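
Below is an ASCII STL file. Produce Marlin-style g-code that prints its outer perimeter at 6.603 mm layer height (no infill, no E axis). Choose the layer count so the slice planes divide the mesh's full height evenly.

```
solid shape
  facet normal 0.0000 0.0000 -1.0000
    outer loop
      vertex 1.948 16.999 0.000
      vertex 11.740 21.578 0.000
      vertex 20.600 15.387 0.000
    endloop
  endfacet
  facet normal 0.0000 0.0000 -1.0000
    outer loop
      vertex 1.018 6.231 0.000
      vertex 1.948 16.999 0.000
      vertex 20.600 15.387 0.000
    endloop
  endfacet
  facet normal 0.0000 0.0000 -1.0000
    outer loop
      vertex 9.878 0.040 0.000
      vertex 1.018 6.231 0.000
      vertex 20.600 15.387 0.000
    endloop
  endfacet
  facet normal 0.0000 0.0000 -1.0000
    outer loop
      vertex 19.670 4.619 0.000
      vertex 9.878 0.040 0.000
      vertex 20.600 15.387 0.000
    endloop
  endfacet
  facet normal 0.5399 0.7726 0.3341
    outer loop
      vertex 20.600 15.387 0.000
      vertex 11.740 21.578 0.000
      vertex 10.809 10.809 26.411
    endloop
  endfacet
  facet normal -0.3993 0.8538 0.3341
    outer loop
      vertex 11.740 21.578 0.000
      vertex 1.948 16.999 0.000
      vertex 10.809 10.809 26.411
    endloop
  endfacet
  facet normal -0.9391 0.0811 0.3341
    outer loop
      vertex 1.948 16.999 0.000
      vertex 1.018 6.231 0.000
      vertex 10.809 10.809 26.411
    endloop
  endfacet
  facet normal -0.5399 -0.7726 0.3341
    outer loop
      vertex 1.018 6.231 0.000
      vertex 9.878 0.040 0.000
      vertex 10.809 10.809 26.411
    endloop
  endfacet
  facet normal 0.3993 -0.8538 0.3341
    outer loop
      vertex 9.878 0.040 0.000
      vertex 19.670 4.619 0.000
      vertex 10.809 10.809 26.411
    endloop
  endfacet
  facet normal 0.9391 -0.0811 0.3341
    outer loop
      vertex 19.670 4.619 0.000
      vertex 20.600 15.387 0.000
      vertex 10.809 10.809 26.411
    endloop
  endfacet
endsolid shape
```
; perimeter-only toolpath
G21 ; units = mm
G90 ; absolute positioning
G28 ; home
; layer 1
G0 Z6.603
G0 X18.152 Y14.242
G1 X11.507 Y18.886
G1 X4.163 Y15.451
G1 X3.466 Y7.375
G1 X10.111 Y2.732
G1 X17.455 Y6.166
G1 X18.152 Y14.242
; layer 2
G0 Z13.206
G0 X15.704 Y13.098
G1 X11.274 Y16.194
G1 X6.378 Y13.904
G1 X5.913 Y8.520
G1 X10.343 Y5.424
G1 X15.239 Y7.714
G1 X15.704 Y13.098
; layer 3
G0 Z19.808
G0 X13.257 Y11.954
G1 X11.042 Y13.501
G1 X8.594 Y12.357
G1 X8.361 Y9.665
G1 X10.576 Y8.117
G1 X13.024 Y9.261
G1 X13.257 Y11.954
M2 ; end

The solid is a regular 6-sided pyramid, base circumscribed radius ≈ 10.8 mm, apex at z ≈ 26.4 mm. Slicing at Δz = 6.603 mm — 4 equal slices spanning the solid's height, so layer i sits at z = i·h/4 — gives 3 non-empty perimeters. Each is a 6-segment closed polygon; G0 lifts to the layer z and rapids to the start vertex, then G1 traces the edges. The cross-section shrinks linearly with z (the slice at the apex is degenerate and omitted).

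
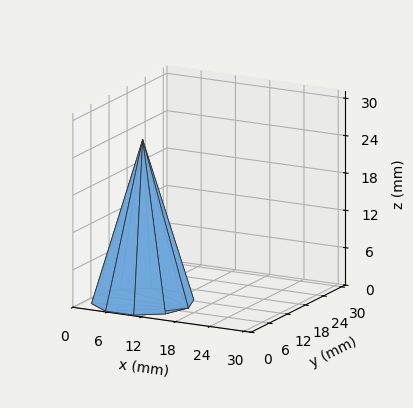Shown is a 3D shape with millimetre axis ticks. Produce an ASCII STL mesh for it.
Reading the render: the shape is a regular 10-sided pyramid, base circumscribed radius ≈ 8 mm, apex at z ≈ 26 mm (dimensions read to the nearest mm from the axis ticks). For the STL, each face is triangulated and given an outward normal.

solid part
  facet normal 0.0000 0.0000 -1.0000
    outer loop
      vertex 10.47 15.61 0.00
      vertex 14.47 12.70 0.00
      vertex 16.00 8.00 0.00
    endloop
  endfacet
  facet normal 0.0000 0.0000 -1.0000
    outer loop
      vertex 5.53 15.61 0.00
      vertex 10.47 15.61 0.00
      vertex 16.00 8.00 0.00
    endloop
  endfacet
  facet normal 0.0000 0.0000 -1.0000
    outer loop
      vertex 1.53 12.70 0.00
      vertex 5.53 15.61 0.00
      vertex 16.00 8.00 0.00
    endloop
  endfacet
  facet normal 0.0000 0.0000 -1.0000
    outer loop
      vertex 0.00 8.00 0.00
      vertex 1.53 12.70 0.00
      vertex 16.00 8.00 0.00
    endloop
  endfacet
  facet normal 0.0000 0.0000 -1.0000
    outer loop
      vertex 1.53 3.30 0.00
      vertex 0.00 8.00 0.00
      vertex 16.00 8.00 0.00
    endloop
  endfacet
  facet normal 0.0000 0.0000 -1.0000
    outer loop
      vertex 5.53 0.39 0.00
      vertex 1.53 3.30 0.00
      vertex 16.00 8.00 0.00
    endloop
  endfacet
  facet normal 0.0000 0.0000 -1.0000
    outer loop
      vertex 10.47 0.39 0.00
      vertex 5.53 0.39 0.00
      vertex 16.00 8.00 0.00
    endloop
  endfacet
  facet normal 0.0000 0.0000 -1.0000
    outer loop
      vertex 14.47 3.30 0.00
      vertex 10.47 0.39 0.00
      vertex 16.00 8.00 0.00
    endloop
  endfacet
  facet normal 0.9126 0.2971 0.2808
    outer loop
      vertex 16.00 8.00 0.00
      vertex 14.47 12.70 0.00
      vertex 8.00 8.00 26.00
    endloop
  endfacet
  facet normal 0.5646 0.7761 0.2808
    outer loop
      vertex 14.47 12.70 0.00
      vertex 10.47 15.61 0.00
      vertex 8.00 8.00 26.00
    endloop
  endfacet
  facet normal 0.0000 0.9597 0.2809
    outer loop
      vertex 10.47 15.61 0.00
      vertex 5.53 15.61 0.00
      vertex 8.00 8.00 26.00
    endloop
  endfacet
  facet normal -0.5646 0.7761 0.2808
    outer loop
      vertex 5.53 15.61 0.00
      vertex 1.53 12.70 0.00
      vertex 8.00 8.00 26.00
    endloop
  endfacet
  facet normal -0.9126 0.2971 0.2808
    outer loop
      vertex 1.53 12.70 0.00
      vertex 0.00 8.00 0.00
      vertex 8.00 8.00 26.00
    endloop
  endfacet
  facet normal -0.9126 -0.2971 0.2808
    outer loop
      vertex 0.00 8.00 0.00
      vertex 1.53 3.30 0.00
      vertex 8.00 8.00 26.00
    endloop
  endfacet
  facet normal -0.5646 -0.7761 0.2808
    outer loop
      vertex 1.53 3.30 0.00
      vertex 5.53 0.39 0.00
      vertex 8.00 8.00 26.00
    endloop
  endfacet
  facet normal 0.0000 -0.9597 0.2809
    outer loop
      vertex 5.53 0.39 0.00
      vertex 10.47 0.39 0.00
      vertex 8.00 8.00 26.00
    endloop
  endfacet
  facet normal 0.5646 -0.7761 0.2808
    outer loop
      vertex 10.47 0.39 0.00
      vertex 14.47 3.30 0.00
      vertex 8.00 8.00 26.00
    endloop
  endfacet
  facet normal 0.9126 -0.2971 0.2808
    outer loop
      vertex 14.47 3.30 0.00
      vertex 16.00 8.00 0.00
      vertex 8.00 8.00 26.00
    endloop
  endfacet
endsolid part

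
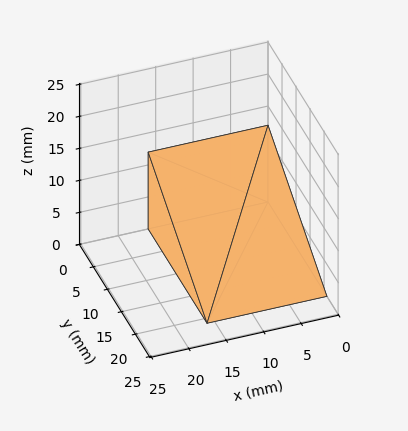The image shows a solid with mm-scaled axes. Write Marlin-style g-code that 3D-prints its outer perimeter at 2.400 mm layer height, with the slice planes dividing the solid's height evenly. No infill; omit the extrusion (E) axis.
Reading the render: the shape is a wedge (ramp): 16 × 21 mm base, rising to 12 mm along the y=0 edge and sloping linearly to z=0 at y=21 (dimensions read to the nearest mm from the axis ticks). For the g-code, the solid's height is divided into equal slices at the stated Δz and each level perimeter traced with G1 moves after a G0 lift.

; perimeter-only toolpath
G21 ; units = mm
G90 ; absolute positioning
G28 ; home
; layer 1
G0 Z2.400
G0 X0.000 Y0.000
G1 X16.000 Y0.000
G1 X16.000 Y16.800
G1 X0.000 Y16.800
G1 X0.000 Y0.000
; layer 2
G0 Z4.800
G0 X0.000 Y0.000
G1 X16.000 Y0.000
G1 X16.000 Y12.600
G1 X0.000 Y12.600
G1 X0.000 Y0.000
; layer 3
G0 Z7.200
G0 X0.000 Y0.000
G1 X16.000 Y0.000
G1 X16.000 Y8.400
G1 X0.000 Y8.400
G1 X0.000 Y0.000
; layer 4
G0 Z9.600
G0 X0.000 Y0.000
G1 X16.000 Y0.000
G1 X16.000 Y4.200
G1 X0.000 Y4.200
G1 X0.000 Y0.000
M2 ; end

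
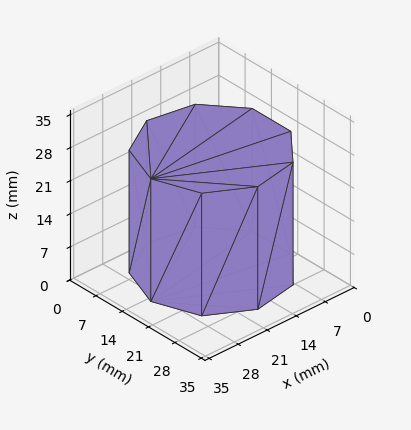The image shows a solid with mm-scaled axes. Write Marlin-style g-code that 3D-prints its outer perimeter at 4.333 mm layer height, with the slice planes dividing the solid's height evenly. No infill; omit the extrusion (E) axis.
Reading the render: the shape is a regular 9-sided prism (a cylinder approximated with 9 flat sides), circumscribed radius ≈ 15 mm, height ≈ 26 mm (dimensions read to the nearest mm from the axis ticks). For the g-code, the solid's height is divided into equal slices at the stated Δz and each level perimeter traced with G1 moves after a G0 lift.

; perimeter-only toolpath
G21 ; units = mm
G90 ; absolute positioning
G28 ; home
; layer 1
G0 Z4.333
G0 X30.000 Y15.000
G1 X26.491 Y24.642
G1 X17.605 Y29.772
G1 X7.500 Y27.990
G1 X0.905 Y20.130
G1 X0.905 Y9.870
G1 X7.500 Y2.010
G1 X17.605 Y0.228
G1 X26.491 Y5.358
G1 X30.000 Y15.000
; layer 2
G0 Z8.667
G0 X30.000 Y15.000
G1 X26.491 Y24.642
G1 X17.605 Y29.772
G1 X7.500 Y27.990
G1 X0.905 Y20.130
G1 X0.905 Y9.870
G1 X7.500 Y2.010
G1 X17.605 Y0.228
G1 X26.491 Y5.358
G1 X30.000 Y15.000
; layer 3
G0 Z13.000
G0 X30.000 Y15.000
G1 X26.491 Y24.642
G1 X17.605 Y29.772
G1 X7.500 Y27.990
G1 X0.905 Y20.130
G1 X0.905 Y9.870
G1 X7.500 Y2.010
G1 X17.605 Y0.228
G1 X26.491 Y5.358
G1 X30.000 Y15.000
; layer 4
G0 Z17.333
G0 X30.000 Y15.000
G1 X26.491 Y24.642
G1 X17.605 Y29.772
G1 X7.500 Y27.990
G1 X0.905 Y20.130
G1 X0.905 Y9.870
G1 X7.500 Y2.010
G1 X17.605 Y0.228
G1 X26.491 Y5.358
G1 X30.000 Y15.000
; layer 5
G0 Z21.667
G0 X30.000 Y15.000
G1 X26.491 Y24.642
G1 X17.605 Y29.772
G1 X7.500 Y27.990
G1 X0.905 Y20.130
G1 X0.905 Y9.870
G1 X7.500 Y2.010
G1 X17.605 Y0.228
G1 X26.491 Y5.358
G1 X30.000 Y15.000
; layer 6
G0 Z26.000
G0 X30.000 Y15.000
G1 X26.491 Y24.642
G1 X17.605 Y29.772
G1 X7.500 Y27.990
G1 X0.905 Y20.130
G1 X0.905 Y9.870
G1 X7.500 Y2.010
G1 X17.605 Y0.228
G1 X26.491 Y5.358
G1 X30.000 Y15.000
M2 ; end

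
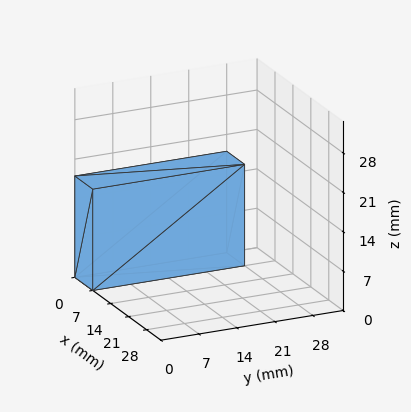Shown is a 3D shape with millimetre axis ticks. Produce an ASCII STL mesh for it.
Reading the render: the shape is a rectangular box, roughly 7 × 28 mm footprint and 18 mm tall (dimensions read to the nearest mm from the axis ticks). For the STL, each face is triangulated and given an outward normal.

solid part
  facet normal 0.0000 0.0000 -1.0000
    outer loop
      vertex 7.000 28.000 0.000
      vertex 7.000 0.000 0.000
      vertex 0.000 0.000 0.000
    endloop
  endfacet
  facet normal 0.0000 0.0000 -1.0000
    outer loop
      vertex 0.000 28.000 0.000
      vertex 7.000 28.000 0.000
      vertex 0.000 0.000 0.000
    endloop
  endfacet
  facet normal 0.0000 0.0000 1.0000
    outer loop
      vertex 0.000 0.000 18.000
      vertex 7.000 0.000 18.000
      vertex 7.000 28.000 18.000
    endloop
  endfacet
  facet normal 0.0000 0.0000 1.0000
    outer loop
      vertex 0.000 0.000 18.000
      vertex 7.000 28.000 18.000
      vertex 0.000 28.000 18.000
    endloop
  endfacet
  facet normal 0.0000 -1.0000 0.0000
    outer loop
      vertex 0.000 0.000 0.000
      vertex 7.000 0.000 0.000
      vertex 7.000 0.000 18.000
    endloop
  endfacet
  facet normal 0.0000 -1.0000 0.0000
    outer loop
      vertex 0.000 0.000 0.000
      vertex 7.000 0.000 18.000
      vertex 0.000 0.000 18.000
    endloop
  endfacet
  facet normal 0.0000 1.0000 0.0000
    outer loop
      vertex 7.000 28.000 18.000
      vertex 7.000 28.000 0.000
      vertex 0.000 28.000 0.000
    endloop
  endfacet
  facet normal 0.0000 1.0000 0.0000
    outer loop
      vertex 0.000 28.000 18.000
      vertex 7.000 28.000 18.000
      vertex 0.000 28.000 0.000
    endloop
  endfacet
  facet normal -1.0000 0.0000 0.0000
    outer loop
      vertex 0.000 28.000 18.000
      vertex 0.000 28.000 0.000
      vertex 0.000 0.000 0.000
    endloop
  endfacet
  facet normal -1.0000 0.0000 0.0000
    outer loop
      vertex 0.000 0.000 18.000
      vertex 0.000 28.000 18.000
      vertex 0.000 0.000 0.000
    endloop
  endfacet
  facet normal 1.0000 0.0000 0.0000
    outer loop
      vertex 7.000 0.000 0.000
      vertex 7.000 28.000 0.000
      vertex 7.000 28.000 18.000
    endloop
  endfacet
  facet normal 1.0000 0.0000 0.0000
    outer loop
      vertex 7.000 0.000 0.000
      vertex 7.000 28.000 18.000
      vertex 7.000 0.000 18.000
    endloop
  endfacet
endsolid part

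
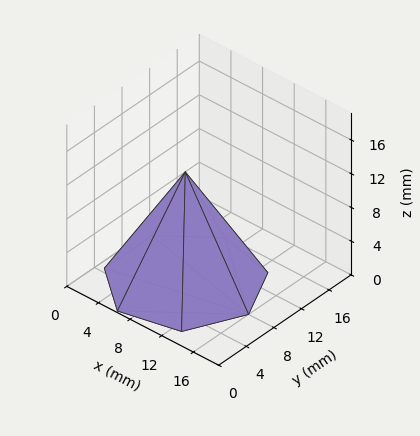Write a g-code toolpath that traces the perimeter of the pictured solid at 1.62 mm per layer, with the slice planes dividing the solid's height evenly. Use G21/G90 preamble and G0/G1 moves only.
Reading the render: the shape is a regular 7-sided pyramid, base circumscribed radius ≈ 8 mm, apex at z ≈ 13 mm (dimensions read to the nearest mm from the axis ticks). For the g-code, the solid's height is divided into equal slices at the stated Δz and each level perimeter traced with G1 moves after a G0 lift.

; perimeter-only toolpath
G21 ; units = mm
G90 ; absolute positioning
G28 ; home
; layer 1
G0 Z1.62
G0 X15.00 Y8.00
G1 X12.37 Y13.47
G1 X6.44 Y14.83
G1 X1.69 Y11.04
G1 X1.69 Y4.96
G1 X6.44 Y1.18
G1 X12.37 Y2.53
G1 X15.00 Y8.00
; layer 2
G0 Z3.25
G0 X14.00 Y8.00
G1 X11.74 Y12.69
G1 X6.67 Y13.85
G1 X2.59 Y10.60
G1 X2.59 Y5.40
G1 X6.67 Y2.15
G1 X11.74 Y3.31
G1 X14.00 Y8.00
; layer 3
G0 Z4.88
G0 X13.00 Y8.00
G1 X11.12 Y11.91
G1 X6.89 Y12.88
G1 X3.49 Y10.17
G1 X3.49 Y5.83
G1 X6.89 Y3.12
G1 X11.12 Y4.09
G1 X13.00 Y8.00
; layer 4
G0 Z6.50
G0 X12.00 Y8.00
G1 X10.50 Y11.12
G1 X7.11 Y11.90
G1 X4.39 Y9.73
G1 X4.39 Y6.27
G1 X7.11 Y4.10
G1 X10.50 Y4.88
G1 X12.00 Y8.00
; layer 5
G0 Z8.12
G0 X11.00 Y8.00
G1 X9.87 Y10.34
G1 X7.33 Y10.93
G1 X5.30 Y9.30
G1 X5.30 Y6.70
G1 X7.33 Y5.08
G1 X9.87 Y5.66
G1 X11.00 Y8.00
; layer 6
G0 Z9.75
G0 X10.00 Y8.00
G1 X9.25 Y9.56
G1 X7.55 Y9.95
G1 X6.20 Y8.87
G1 X6.20 Y7.13
G1 X7.55 Y6.05
G1 X9.25 Y6.44
G1 X10.00 Y8.00
; layer 7
G0 Z11.38
G0 X9.00 Y8.00
G1 X8.62 Y8.78
G1 X7.78 Y8.97
G1 X7.10 Y8.43
G1 X7.10 Y7.57
G1 X7.78 Y7.03
G1 X8.62 Y7.22
G1 X9.00 Y8.00
M2 ; end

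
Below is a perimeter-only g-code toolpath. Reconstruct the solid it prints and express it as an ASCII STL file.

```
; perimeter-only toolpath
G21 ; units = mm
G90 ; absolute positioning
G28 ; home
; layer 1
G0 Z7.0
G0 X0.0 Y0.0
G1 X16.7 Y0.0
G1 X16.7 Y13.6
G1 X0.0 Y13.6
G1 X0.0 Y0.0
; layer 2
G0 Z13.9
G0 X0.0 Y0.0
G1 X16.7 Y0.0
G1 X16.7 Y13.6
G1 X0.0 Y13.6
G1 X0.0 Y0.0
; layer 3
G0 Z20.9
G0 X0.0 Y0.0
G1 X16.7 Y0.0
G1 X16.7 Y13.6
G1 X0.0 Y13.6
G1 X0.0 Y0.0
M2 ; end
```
solid part
  facet normal 0.0000 0.0000 -1.0000
    outer loop
      vertex 16.7 13.6 0.0
      vertex 16.7 0.0 0.0
      vertex 0.0 0.0 0.0
    endloop
  endfacet
  facet normal 0.0000 0.0000 -1.0000
    outer loop
      vertex 0.0 13.6 0.0
      vertex 16.7 13.6 0.0
      vertex 0.0 0.0 0.0
    endloop
  endfacet
  facet normal 0.0000 0.0000 1.0000
    outer loop
      vertex 0.0 0.0 20.9
      vertex 16.7 0.0 20.9
      vertex 16.7 13.6 20.9
    endloop
  endfacet
  facet normal 0.0000 0.0000 1.0000
    outer loop
      vertex 0.0 0.0 20.9
      vertex 16.7 13.6 20.9
      vertex 0.0 13.6 20.9
    endloop
  endfacet
  facet normal 0.0000 -1.0000 0.0000
    outer loop
      vertex 0.0 0.0 0.0
      vertex 16.7 0.0 0.0
      vertex 16.7 0.0 20.9
    endloop
  endfacet
  facet normal 0.0000 -1.0000 0.0000
    outer loop
      vertex 0.0 0.0 0.0
      vertex 16.7 0.0 20.9
      vertex 0.0 0.0 20.9
    endloop
  endfacet
  facet normal 0.0000 1.0000 0.0000
    outer loop
      vertex 16.7 13.6 20.9
      vertex 16.7 13.6 0.0
      vertex 0.0 13.6 0.0
    endloop
  endfacet
  facet normal 0.0000 1.0000 0.0000
    outer loop
      vertex 0.0 13.6 20.9
      vertex 16.7 13.6 20.9
      vertex 0.0 13.6 0.0
    endloop
  endfacet
  facet normal -1.0000 0.0000 0.0000
    outer loop
      vertex 0.0 13.6 20.9
      vertex 0.0 13.6 0.0
      vertex 0.0 0.0 0.0
    endloop
  endfacet
  facet normal -1.0000 0.0000 0.0000
    outer loop
      vertex 0.0 0.0 20.9
      vertex 0.0 13.6 20.9
      vertex 0.0 0.0 0.0
    endloop
  endfacet
  facet normal 1.0000 0.0000 0.0000
    outer loop
      vertex 16.7 0.0 0.0
      vertex 16.7 13.6 0.0
      vertex 16.7 13.6 20.9
    endloop
  endfacet
  facet normal 1.0000 0.0000 0.0000
    outer loop
      vertex 16.7 0.0 0.0
      vertex 16.7 13.6 20.9
      vertex 16.7 0.0 20.9
    endloop
  endfacet
endsolid part

The G0 Z moves step by Δz≈7.0 mm. Every layer's G1 loop is the same polygon, so the solid is a straight extrusion of it from z=0 to z≈20.9. Closing with flat bottom and top caps and triangulating gives 12 facets — a rectangular box, roughly 16.7 × 13.6 mm footprint and 20.9 mm tall.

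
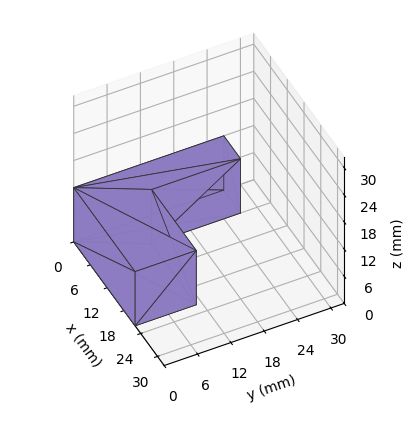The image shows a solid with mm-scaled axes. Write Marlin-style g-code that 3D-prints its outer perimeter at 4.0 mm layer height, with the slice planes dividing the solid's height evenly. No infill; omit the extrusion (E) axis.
Reading the render: the shape is an L-shaped prism: outer 22 × 27 mm, arm thicknesses ≈ 11 mm (horizontal) and 6 mm (vertical), extruded 12 mm in z (dimensions read to the nearest mm from the axis ticks). For the g-code, the solid's height is divided into equal slices at the stated Δz and each level perimeter traced with G1 moves after a G0 lift.

; perimeter-only toolpath
G21 ; units = mm
G90 ; absolute positioning
G28 ; home
; layer 1
G0 Z4.0
G0 X0.0 Y0.0
G1 X22.0 Y0.0
G1 X22.0 Y11.0
G1 X6.0 Y11.0
G1 X6.0 Y27.0
G1 X0.0 Y27.0
G1 X0.0 Y0.0
; layer 2
G0 Z8.0
G0 X0.0 Y0.0
G1 X22.0 Y0.0
G1 X22.0 Y11.0
G1 X6.0 Y11.0
G1 X6.0 Y27.0
G1 X0.0 Y27.0
G1 X0.0 Y0.0
; layer 3
G0 Z12.0
G0 X0.0 Y0.0
G1 X22.0 Y0.0
G1 X22.0 Y11.0
G1 X6.0 Y11.0
G1 X6.0 Y27.0
G1 X0.0 Y27.0
G1 X0.0 Y0.0
M2 ; end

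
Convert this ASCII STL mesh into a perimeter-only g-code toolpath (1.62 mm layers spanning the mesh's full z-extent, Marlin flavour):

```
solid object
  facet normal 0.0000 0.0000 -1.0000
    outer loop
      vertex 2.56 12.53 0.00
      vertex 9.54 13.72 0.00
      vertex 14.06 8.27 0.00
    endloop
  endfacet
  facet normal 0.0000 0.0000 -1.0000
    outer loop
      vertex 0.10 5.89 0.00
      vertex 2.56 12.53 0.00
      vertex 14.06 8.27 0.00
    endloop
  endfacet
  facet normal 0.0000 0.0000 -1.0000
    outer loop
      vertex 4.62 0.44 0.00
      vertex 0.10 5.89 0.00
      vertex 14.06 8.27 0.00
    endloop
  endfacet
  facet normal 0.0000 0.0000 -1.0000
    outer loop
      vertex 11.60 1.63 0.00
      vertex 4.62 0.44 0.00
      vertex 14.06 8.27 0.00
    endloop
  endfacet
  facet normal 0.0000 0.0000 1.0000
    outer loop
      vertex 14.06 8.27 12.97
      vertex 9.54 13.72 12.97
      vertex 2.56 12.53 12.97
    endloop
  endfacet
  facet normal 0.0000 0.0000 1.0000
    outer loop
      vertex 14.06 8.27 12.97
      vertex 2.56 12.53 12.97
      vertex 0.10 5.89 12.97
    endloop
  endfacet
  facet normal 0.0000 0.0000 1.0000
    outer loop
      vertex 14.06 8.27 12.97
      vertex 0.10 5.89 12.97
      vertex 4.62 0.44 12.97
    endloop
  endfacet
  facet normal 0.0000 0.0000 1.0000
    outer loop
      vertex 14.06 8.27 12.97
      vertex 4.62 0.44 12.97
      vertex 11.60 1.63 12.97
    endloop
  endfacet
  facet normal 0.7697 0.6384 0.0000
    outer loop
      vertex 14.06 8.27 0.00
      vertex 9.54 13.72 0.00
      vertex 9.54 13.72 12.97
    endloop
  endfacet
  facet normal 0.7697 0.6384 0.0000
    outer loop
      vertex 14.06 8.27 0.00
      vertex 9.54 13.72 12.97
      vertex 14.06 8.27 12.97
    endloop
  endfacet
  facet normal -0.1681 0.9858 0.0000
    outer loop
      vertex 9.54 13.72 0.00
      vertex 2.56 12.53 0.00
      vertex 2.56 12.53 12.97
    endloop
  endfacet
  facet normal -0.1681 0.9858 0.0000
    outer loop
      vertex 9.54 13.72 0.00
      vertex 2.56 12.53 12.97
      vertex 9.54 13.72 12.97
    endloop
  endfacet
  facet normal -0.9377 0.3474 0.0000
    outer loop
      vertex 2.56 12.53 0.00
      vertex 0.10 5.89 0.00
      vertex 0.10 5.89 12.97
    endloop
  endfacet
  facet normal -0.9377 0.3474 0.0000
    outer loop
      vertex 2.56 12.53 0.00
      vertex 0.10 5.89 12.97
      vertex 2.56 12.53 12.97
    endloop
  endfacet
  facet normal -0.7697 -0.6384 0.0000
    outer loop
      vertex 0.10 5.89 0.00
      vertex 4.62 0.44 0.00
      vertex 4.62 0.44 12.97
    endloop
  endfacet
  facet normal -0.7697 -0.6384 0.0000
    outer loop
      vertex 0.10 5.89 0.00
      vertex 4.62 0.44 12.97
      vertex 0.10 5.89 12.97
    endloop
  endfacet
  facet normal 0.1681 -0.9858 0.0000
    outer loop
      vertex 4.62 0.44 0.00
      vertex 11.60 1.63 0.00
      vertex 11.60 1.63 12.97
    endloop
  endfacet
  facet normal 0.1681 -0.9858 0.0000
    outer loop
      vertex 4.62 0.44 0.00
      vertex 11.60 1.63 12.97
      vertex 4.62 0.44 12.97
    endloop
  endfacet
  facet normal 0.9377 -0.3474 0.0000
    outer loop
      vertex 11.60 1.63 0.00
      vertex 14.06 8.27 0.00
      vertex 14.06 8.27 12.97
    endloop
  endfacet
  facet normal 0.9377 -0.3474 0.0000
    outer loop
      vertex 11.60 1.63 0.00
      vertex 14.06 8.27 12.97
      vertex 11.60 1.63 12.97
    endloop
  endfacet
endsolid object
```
; perimeter-only toolpath
G21 ; units = mm
G90 ; absolute positioning
G28 ; home
; layer 1
G0 Z1.62
G0 X14.06 Y8.27
G1 X9.54 Y13.72
G1 X2.56 Y12.53
G1 X0.10 Y5.89
G1 X4.62 Y0.44
G1 X11.60 Y1.63
G1 X14.06 Y8.27
; layer 2
G0 Z3.24
G0 X14.06 Y8.27
G1 X9.54 Y13.72
G1 X2.56 Y12.53
G1 X0.10 Y5.89
G1 X4.62 Y0.44
G1 X11.60 Y1.63
G1 X14.06 Y8.27
; layer 3
G0 Z4.86
G0 X14.06 Y8.27
G1 X9.54 Y13.72
G1 X2.56 Y12.53
G1 X0.10 Y5.89
G1 X4.62 Y0.44
G1 X11.60 Y1.63
G1 X14.06 Y8.27
; layer 4
G0 Z6.49
G0 X14.06 Y8.27
G1 X9.54 Y13.72
G1 X2.56 Y12.53
G1 X0.10 Y5.89
G1 X4.62 Y0.44
G1 X11.60 Y1.63
G1 X14.06 Y8.27
; layer 5
G0 Z8.11
G0 X14.06 Y8.27
G1 X9.54 Y13.72
G1 X2.56 Y12.53
G1 X0.10 Y5.89
G1 X4.62 Y0.44
G1 X11.60 Y1.63
G1 X14.06 Y8.27
; layer 6
G0 Z9.73
G0 X14.06 Y8.27
G1 X9.54 Y13.72
G1 X2.56 Y12.53
G1 X0.10 Y5.89
G1 X4.62 Y0.44
G1 X11.60 Y1.63
G1 X14.06 Y8.27
; layer 7
G0 Z11.35
G0 X14.06 Y8.27
G1 X9.54 Y13.72
G1 X2.56 Y12.53
G1 X0.10 Y5.89
G1 X4.62 Y0.44
G1 X11.60 Y1.63
G1 X14.06 Y8.27
; layer 8
G0 Z12.97
G0 X14.06 Y8.27
G1 X9.54 Y13.72
G1 X2.56 Y12.53
G1 X0.10 Y5.89
G1 X4.62 Y0.44
G1 X11.60 Y1.63
G1 X14.06 Y8.27
M2 ; end

The solid is a regular 6-sided prism (a cylinder approximated with 6 flat sides), circumscribed radius ≈ 7.08 mm, height ≈ 13 mm. Slicing at Δz = 1.62 mm — 8 equal slices spanning the solid's height, so layer i sits at z = i·h/8 — gives 8 non-empty perimeters. Each is a 6-segment closed polygon; G0 lifts to the layer z and rapids to the start vertex, then G1 traces the edges.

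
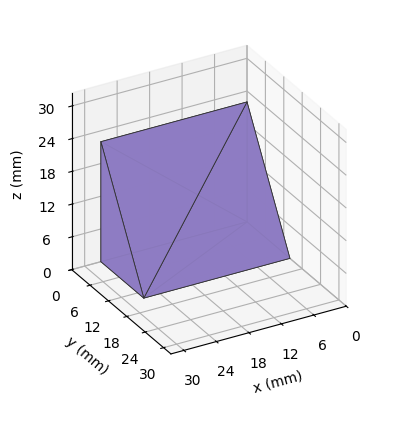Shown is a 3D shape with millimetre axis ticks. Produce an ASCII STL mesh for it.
Reading the render: the shape is a wedge (ramp): 27 × 14 mm base, rising to 22 mm along the y=0 edge and sloping linearly to z=0 at y=14 (dimensions read to the nearest mm from the axis ticks). For the STL, each face is triangulated and given an outward normal.

solid part
  facet normal 0.0000 0.0000 -1.0000
    outer loop
      vertex 27.000 14.000 0.000
      vertex 27.000 0.000 0.000
      vertex 0.000 0.000 0.000
    endloop
  endfacet
  facet normal 0.0000 0.0000 -1.0000
    outer loop
      vertex 0.000 14.000 0.000
      vertex 27.000 14.000 0.000
      vertex 0.000 0.000 0.000
    endloop
  endfacet
  facet normal 0.0000 -1.0000 0.0000
    outer loop
      vertex 0.000 0.000 0.000
      vertex 27.000 0.000 0.000
      vertex 27.000 0.000 22.000
    endloop
  endfacet
  facet normal 0.0000 -1.0000 0.0000
    outer loop
      vertex 0.000 0.000 0.000
      vertex 27.000 0.000 22.000
      vertex 0.000 0.000 22.000
    endloop
  endfacet
  facet normal 0.0000 0.8437 0.5369
    outer loop
      vertex 0.000 0.000 22.000
      vertex 27.000 0.000 22.000
      vertex 27.000 14.000 0.000
    endloop
  endfacet
  facet normal 0.0000 0.8437 0.5369
    outer loop
      vertex 0.000 0.000 22.000
      vertex 27.000 14.000 0.000
      vertex 0.000 14.000 0.000
    endloop
  endfacet
  facet normal -1.0000 0.0000 0.0000
    outer loop
      vertex 0.000 0.000 22.000
      vertex 0.000 14.000 0.000
      vertex 0.000 0.000 0.000
    endloop
  endfacet
  facet normal 1.0000 0.0000 0.0000
    outer loop
      vertex 27.000 0.000 0.000
      vertex 27.000 14.000 0.000
      vertex 27.000 0.000 22.000
    endloop
  endfacet
endsolid part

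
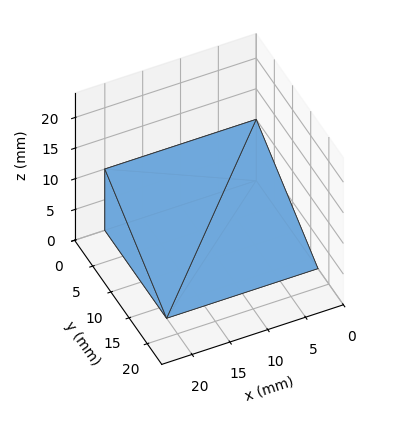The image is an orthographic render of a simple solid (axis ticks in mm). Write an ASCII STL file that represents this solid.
Reading the render: the shape is a wedge (ramp): 20 × 17 mm base, rising to 10 mm along the y=0 edge and sloping linearly to z=0 at y=17 (dimensions read to the nearest mm from the axis ticks). For the STL, each face is triangulated and given an outward normal.

solid part
  facet normal 0.0000 0.0000 -1.0000
    outer loop
      vertex 20.00 17.00 0.00
      vertex 20.00 0.00 0.00
      vertex 0.00 0.00 0.00
    endloop
  endfacet
  facet normal 0.0000 0.0000 -1.0000
    outer loop
      vertex 0.00 17.00 0.00
      vertex 20.00 17.00 0.00
      vertex 0.00 0.00 0.00
    endloop
  endfacet
  facet normal 0.0000 -1.0000 0.0000
    outer loop
      vertex 0.00 0.00 0.00
      vertex 20.00 0.00 0.00
      vertex 20.00 0.00 10.00
    endloop
  endfacet
  facet normal 0.0000 -1.0000 0.0000
    outer loop
      vertex 0.00 0.00 0.00
      vertex 20.00 0.00 10.00
      vertex 0.00 0.00 10.00
    endloop
  endfacet
  facet normal 0.0000 0.5070 0.8619
    outer loop
      vertex 0.00 0.00 10.00
      vertex 20.00 0.00 10.00
      vertex 20.00 17.00 0.00
    endloop
  endfacet
  facet normal 0.0000 0.5070 0.8619
    outer loop
      vertex 0.00 0.00 10.00
      vertex 20.00 17.00 0.00
      vertex 0.00 17.00 0.00
    endloop
  endfacet
  facet normal -1.0000 0.0000 0.0000
    outer loop
      vertex 0.00 0.00 10.00
      vertex 0.00 17.00 0.00
      vertex 0.00 0.00 0.00
    endloop
  endfacet
  facet normal 1.0000 0.0000 0.0000
    outer loop
      vertex 20.00 0.00 0.00
      vertex 20.00 17.00 0.00
      vertex 20.00 0.00 10.00
    endloop
  endfacet
endsolid part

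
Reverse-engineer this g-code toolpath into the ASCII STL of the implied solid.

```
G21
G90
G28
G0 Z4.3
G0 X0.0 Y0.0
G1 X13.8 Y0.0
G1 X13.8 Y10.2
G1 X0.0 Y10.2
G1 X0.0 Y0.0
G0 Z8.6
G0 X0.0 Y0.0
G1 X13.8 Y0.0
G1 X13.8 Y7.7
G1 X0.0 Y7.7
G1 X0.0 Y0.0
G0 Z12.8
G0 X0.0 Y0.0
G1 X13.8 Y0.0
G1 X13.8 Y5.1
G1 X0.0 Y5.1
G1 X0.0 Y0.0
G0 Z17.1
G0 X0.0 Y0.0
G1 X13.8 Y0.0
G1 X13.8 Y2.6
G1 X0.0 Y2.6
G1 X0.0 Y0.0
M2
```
solid part
  facet normal 0.0000 0.0000 -1.0000
    outer loop
      vertex 13.8 12.8 0.0
      vertex 13.8 0.0 0.0
      vertex 0.0 0.0 0.0
    endloop
  endfacet
  facet normal 0.0000 0.0000 -1.0000
    outer loop
      vertex 0.0 12.8 0.0
      vertex 13.8 12.8 0.0
      vertex 0.0 0.0 0.0
    endloop
  endfacet
  facet normal 0.0000 -1.0000 0.0000
    outer loop
      vertex 0.0 0.0 0.0
      vertex 13.8 0.0 0.0
      vertex 13.8 0.0 21.4
    endloop
  endfacet
  facet normal 0.0000 -1.0000 0.0000
    outer loop
      vertex 0.0 0.0 0.0
      vertex 13.8 0.0 21.4
      vertex 0.0 0.0 21.4
    endloop
  endfacet
  facet normal 0.0000 0.8582 0.5133
    outer loop
      vertex 0.0 0.0 21.4
      vertex 13.8 0.0 21.4
      vertex 13.8 12.8 0.0
    endloop
  endfacet
  facet normal 0.0000 0.8582 0.5133
    outer loop
      vertex 0.0 0.0 21.4
      vertex 13.8 12.8 0.0
      vertex 0.0 12.8 0.0
    endloop
  endfacet
  facet normal -1.0000 0.0000 0.0000
    outer loop
      vertex 0.0 0.0 21.4
      vertex 0.0 12.8 0.0
      vertex 0.0 0.0 0.0
    endloop
  endfacet
  facet normal 1.0000 0.0000 0.0000
    outer loop
      vertex 13.8 0.0 0.0
      vertex 13.8 12.8 0.0
      vertex 13.8 0.0 21.4
    endloop
  endfacet
endsolid part

The G0 Z moves step by Δz≈4.3 mm. The G1 loops shrink linearly with z, so the solid tapers from its base footprint up to z≈21.4. Closing with a flat bottom cap and the tapered top and triangulating gives 8 facets — a wedge (ramp): 13.8 × 12.8 mm base, rising to 21.4 mm along the y=0 edge and sloping linearly to z=0 at y=12.8.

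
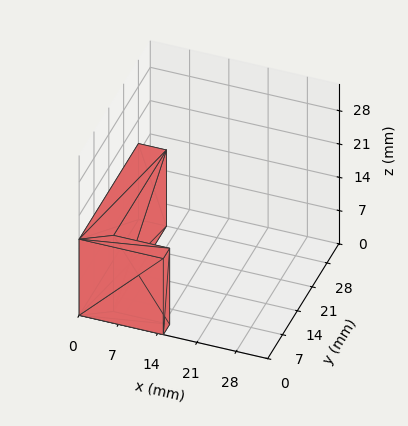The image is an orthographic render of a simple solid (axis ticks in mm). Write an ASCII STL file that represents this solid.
Reading the render: the shape is an L-shaped prism: outer 15 × 28 mm, arm thicknesses ≈ 3 mm (horizontal) and 5 mm (vertical), extruded 16 mm in z (dimensions read to the nearest mm from the axis ticks). For the STL, each face is triangulated and given an outward normal.

solid part
  facet normal 0.0000 0.0000 -1.0000
    outer loop
      vertex 15.00 3.00 0.00
      vertex 15.00 0.00 0.00
      vertex 0.00 0.00 0.00
    endloop
  endfacet
  facet normal 0.0000 0.0000 -1.0000
    outer loop
      vertex 5.00 3.00 0.00
      vertex 15.00 3.00 0.00
      vertex 0.00 0.00 0.00
    endloop
  endfacet
  facet normal 0.0000 0.0000 -1.0000
    outer loop
      vertex 5.00 28.00 0.00
      vertex 5.00 3.00 0.00
      vertex 0.00 0.00 0.00
    endloop
  endfacet
  facet normal 0.0000 0.0000 -1.0000
    outer loop
      vertex 0.00 28.00 0.00
      vertex 5.00 28.00 0.00
      vertex 0.00 0.00 0.00
    endloop
  endfacet
  facet normal 0.0000 0.0000 1.0000
    outer loop
      vertex 0.00 0.00 16.00
      vertex 15.00 0.00 16.00
      vertex 15.00 3.00 16.00
    endloop
  endfacet
  facet normal 0.0000 0.0000 1.0000
    outer loop
      vertex 0.00 0.00 16.00
      vertex 15.00 3.00 16.00
      vertex 5.00 3.00 16.00
    endloop
  endfacet
  facet normal 0.0000 0.0000 1.0000
    outer loop
      vertex 0.00 0.00 16.00
      vertex 5.00 3.00 16.00
      vertex 5.00 28.00 16.00
    endloop
  endfacet
  facet normal 0.0000 0.0000 1.0000
    outer loop
      vertex 0.00 0.00 16.00
      vertex 5.00 28.00 16.00
      vertex 0.00 28.00 16.00
    endloop
  endfacet
  facet normal 0.0000 -1.0000 0.0000
    outer loop
      vertex 0.00 0.00 0.00
      vertex 15.00 0.00 0.00
      vertex 15.00 0.00 16.00
    endloop
  endfacet
  facet normal 0.0000 -1.0000 0.0000
    outer loop
      vertex 0.00 0.00 0.00
      vertex 15.00 0.00 16.00
      vertex 0.00 0.00 16.00
    endloop
  endfacet
  facet normal 1.0000 0.0000 0.0000
    outer loop
      vertex 15.00 0.00 0.00
      vertex 15.00 3.00 0.00
      vertex 15.00 3.00 16.00
    endloop
  endfacet
  facet normal 1.0000 0.0000 0.0000
    outer loop
      vertex 15.00 0.00 0.00
      vertex 15.00 3.00 16.00
      vertex 15.00 0.00 16.00
    endloop
  endfacet
  facet normal 0.0000 1.0000 0.0000
    outer loop
      vertex 15.00 3.00 0.00
      vertex 5.00 3.00 0.00
      vertex 5.00 3.00 16.00
    endloop
  endfacet
  facet normal 0.0000 1.0000 0.0000
    outer loop
      vertex 15.00 3.00 0.00
      vertex 5.00 3.00 16.00
      vertex 15.00 3.00 16.00
    endloop
  endfacet
  facet normal 1.0000 0.0000 0.0000
    outer loop
      vertex 5.00 3.00 0.00
      vertex 5.00 28.00 0.00
      vertex 5.00 28.00 16.00
    endloop
  endfacet
  facet normal 1.0000 0.0000 0.0000
    outer loop
      vertex 5.00 3.00 0.00
      vertex 5.00 28.00 16.00
      vertex 5.00 3.00 16.00
    endloop
  endfacet
  facet normal 0.0000 1.0000 0.0000
    outer loop
      vertex 5.00 28.00 0.00
      vertex 0.00 28.00 0.00
      vertex 0.00 28.00 16.00
    endloop
  endfacet
  facet normal 0.0000 1.0000 0.0000
    outer loop
      vertex 5.00 28.00 0.00
      vertex 0.00 28.00 16.00
      vertex 5.00 28.00 16.00
    endloop
  endfacet
  facet normal -1.0000 0.0000 0.0000
    outer loop
      vertex 0.00 28.00 0.00
      vertex 0.00 0.00 0.00
      vertex 0.00 0.00 16.00
    endloop
  endfacet
  facet normal -1.0000 0.0000 0.0000
    outer loop
      vertex 0.00 28.00 0.00
      vertex 0.00 0.00 16.00
      vertex 0.00 28.00 16.00
    endloop
  endfacet
endsolid part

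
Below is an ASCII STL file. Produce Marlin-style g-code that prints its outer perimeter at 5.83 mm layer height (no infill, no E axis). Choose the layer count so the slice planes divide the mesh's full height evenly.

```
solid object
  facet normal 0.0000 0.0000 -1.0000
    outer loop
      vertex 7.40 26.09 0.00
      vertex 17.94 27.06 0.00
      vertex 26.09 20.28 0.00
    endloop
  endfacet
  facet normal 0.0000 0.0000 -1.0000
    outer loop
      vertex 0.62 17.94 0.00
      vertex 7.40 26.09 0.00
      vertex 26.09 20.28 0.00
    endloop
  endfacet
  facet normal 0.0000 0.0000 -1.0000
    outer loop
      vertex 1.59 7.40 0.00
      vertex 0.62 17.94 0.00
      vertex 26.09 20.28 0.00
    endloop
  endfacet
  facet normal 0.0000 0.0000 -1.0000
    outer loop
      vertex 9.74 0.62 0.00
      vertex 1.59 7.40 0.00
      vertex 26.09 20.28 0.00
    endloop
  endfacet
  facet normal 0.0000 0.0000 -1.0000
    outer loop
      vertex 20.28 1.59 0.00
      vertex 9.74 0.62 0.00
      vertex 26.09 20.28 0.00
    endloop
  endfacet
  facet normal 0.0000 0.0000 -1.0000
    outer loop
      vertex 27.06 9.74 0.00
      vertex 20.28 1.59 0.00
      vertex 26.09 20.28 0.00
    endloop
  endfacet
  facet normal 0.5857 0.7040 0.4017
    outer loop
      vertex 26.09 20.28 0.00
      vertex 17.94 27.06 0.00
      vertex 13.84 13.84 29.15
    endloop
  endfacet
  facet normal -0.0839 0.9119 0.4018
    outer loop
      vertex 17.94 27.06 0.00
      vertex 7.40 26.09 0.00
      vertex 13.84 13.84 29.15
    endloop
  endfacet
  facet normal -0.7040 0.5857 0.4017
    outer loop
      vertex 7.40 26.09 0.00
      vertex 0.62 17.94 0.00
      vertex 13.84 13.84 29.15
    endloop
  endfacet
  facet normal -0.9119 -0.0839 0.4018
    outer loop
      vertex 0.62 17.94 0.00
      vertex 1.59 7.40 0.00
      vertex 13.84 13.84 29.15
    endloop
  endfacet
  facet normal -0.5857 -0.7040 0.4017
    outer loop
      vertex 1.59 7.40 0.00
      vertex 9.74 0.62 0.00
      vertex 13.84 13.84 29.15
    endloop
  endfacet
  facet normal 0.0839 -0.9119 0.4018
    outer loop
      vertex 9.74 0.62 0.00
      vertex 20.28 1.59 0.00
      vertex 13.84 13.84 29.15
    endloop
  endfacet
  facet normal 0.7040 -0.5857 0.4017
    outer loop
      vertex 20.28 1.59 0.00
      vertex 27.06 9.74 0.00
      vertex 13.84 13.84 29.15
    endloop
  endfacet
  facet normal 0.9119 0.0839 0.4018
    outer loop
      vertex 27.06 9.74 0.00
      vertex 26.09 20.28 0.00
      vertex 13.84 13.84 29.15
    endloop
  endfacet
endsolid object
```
; perimeter-only toolpath
G21 ; units = mm
G90 ; absolute positioning
G28 ; home
; layer 1
G0 Z5.83
G0 X23.64 Y18.99
G1 X17.12 Y24.42
G1 X8.69 Y23.64
G1 X3.26 Y17.12
G1 X4.04 Y8.69
G1 X10.56 Y3.26
G1 X18.99 Y4.04
G1 X24.42 Y10.56
G1 X23.64 Y18.99
; layer 2
G0 Z11.66
G0 X21.19 Y17.70
G1 X16.30 Y21.77
G1 X9.98 Y21.19
G1 X5.91 Y16.30
G1 X6.49 Y9.98
G1 X11.38 Y5.91
G1 X17.70 Y6.49
G1 X21.77 Y11.38
G1 X21.19 Y17.70
; layer 3
G0 Z17.49
G0 X18.74 Y16.42
G1 X15.48 Y19.13
G1 X11.26 Y18.74
G1 X8.55 Y15.48
G1 X8.94 Y11.26
G1 X12.20 Y8.55
G1 X16.42 Y8.94
G1 X19.13 Y12.20
G1 X18.74 Y16.42
; layer 4
G0 Z23.32
G0 X16.29 Y15.13
G1 X14.66 Y16.48
G1 X12.55 Y16.29
G1 X11.20 Y14.66
G1 X11.39 Y12.55
G1 X13.02 Y11.20
G1 X15.13 Y11.39
G1 X16.48 Y13.02
G1 X16.29 Y15.13
M2 ; end

The solid is a regular 8-sided pyramid, base circumscribed radius ≈ 13.8 mm, apex at z ≈ 29.1 mm. Slicing at Δz = 5.83 mm — 5 equal slices spanning the solid's height, so layer i sits at z = i·h/5 — gives 4 non-empty perimeters. Each is a 8-segment closed polygon; G0 lifts to the layer z and rapids to the start vertex, then G1 traces the edges. The cross-section shrinks linearly with z (the slice at the apex is degenerate and omitted).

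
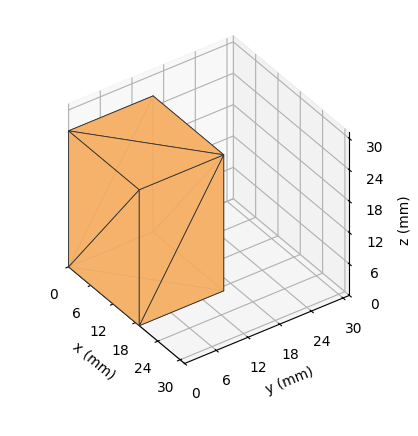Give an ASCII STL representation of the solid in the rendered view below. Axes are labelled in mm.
Reading the render: the shape is a rectangular box, roughly 19 × 16 mm footprint and 26 mm tall (dimensions read to the nearest mm from the axis ticks). For the STL, each face is triangulated and given an outward normal.

solid part
  facet normal 0.0000 0.0000 -1.0000
    outer loop
      vertex 19.00 16.00 0.00
      vertex 19.00 0.00 0.00
      vertex 0.00 0.00 0.00
    endloop
  endfacet
  facet normal 0.0000 0.0000 -1.0000
    outer loop
      vertex 0.00 16.00 0.00
      vertex 19.00 16.00 0.00
      vertex 0.00 0.00 0.00
    endloop
  endfacet
  facet normal 0.0000 0.0000 1.0000
    outer loop
      vertex 0.00 0.00 26.00
      vertex 19.00 0.00 26.00
      vertex 19.00 16.00 26.00
    endloop
  endfacet
  facet normal 0.0000 0.0000 1.0000
    outer loop
      vertex 0.00 0.00 26.00
      vertex 19.00 16.00 26.00
      vertex 0.00 16.00 26.00
    endloop
  endfacet
  facet normal 0.0000 -1.0000 0.0000
    outer loop
      vertex 0.00 0.00 0.00
      vertex 19.00 0.00 0.00
      vertex 19.00 0.00 26.00
    endloop
  endfacet
  facet normal 0.0000 -1.0000 0.0000
    outer loop
      vertex 0.00 0.00 0.00
      vertex 19.00 0.00 26.00
      vertex 0.00 0.00 26.00
    endloop
  endfacet
  facet normal 0.0000 1.0000 0.0000
    outer loop
      vertex 19.00 16.00 26.00
      vertex 19.00 16.00 0.00
      vertex 0.00 16.00 0.00
    endloop
  endfacet
  facet normal 0.0000 1.0000 0.0000
    outer loop
      vertex 0.00 16.00 26.00
      vertex 19.00 16.00 26.00
      vertex 0.00 16.00 0.00
    endloop
  endfacet
  facet normal -1.0000 0.0000 0.0000
    outer loop
      vertex 0.00 16.00 26.00
      vertex 0.00 16.00 0.00
      vertex 0.00 0.00 0.00
    endloop
  endfacet
  facet normal -1.0000 0.0000 0.0000
    outer loop
      vertex 0.00 0.00 26.00
      vertex 0.00 16.00 26.00
      vertex 0.00 0.00 0.00
    endloop
  endfacet
  facet normal 1.0000 0.0000 0.0000
    outer loop
      vertex 19.00 0.00 0.00
      vertex 19.00 16.00 0.00
      vertex 19.00 16.00 26.00
    endloop
  endfacet
  facet normal 1.0000 0.0000 0.0000
    outer loop
      vertex 19.00 0.00 0.00
      vertex 19.00 16.00 26.00
      vertex 19.00 0.00 26.00
    endloop
  endfacet
endsolid part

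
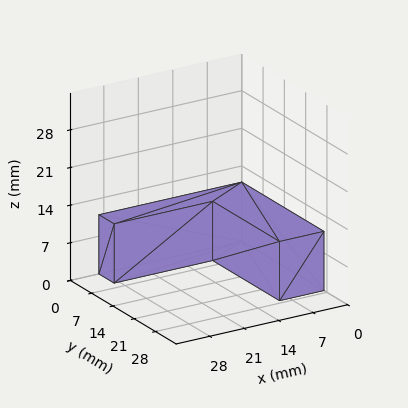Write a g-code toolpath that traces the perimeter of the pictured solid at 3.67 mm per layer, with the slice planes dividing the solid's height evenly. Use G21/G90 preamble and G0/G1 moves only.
Reading the render: the shape is an L-shaped prism: outer 29 × 27 mm, arm thicknesses ≈ 5 mm (horizontal) and 9 mm (vertical), extruded 11 mm in z (dimensions read to the nearest mm from the axis ticks). For the g-code, the solid's height is divided into equal slices at the stated Δz and each level perimeter traced with G1 moves after a G0 lift.

; perimeter-only toolpath
G21 ; units = mm
G90 ; absolute positioning
G28 ; home
; layer 1
G0 Z3.67
G0 X0.00 Y0.00
G1 X29.00 Y0.00
G1 X29.00 Y5.00
G1 X9.00 Y5.00
G1 X9.00 Y27.00
G1 X0.00 Y27.00
G1 X0.00 Y0.00
; layer 2
G0 Z7.33
G0 X0.00 Y0.00
G1 X29.00 Y0.00
G1 X29.00 Y5.00
G1 X9.00 Y5.00
G1 X9.00 Y27.00
G1 X0.00 Y27.00
G1 X0.00 Y0.00
; layer 3
G0 Z11.00
G0 X0.00 Y0.00
G1 X29.00 Y0.00
G1 X29.00 Y5.00
G1 X9.00 Y5.00
G1 X9.00 Y27.00
G1 X0.00 Y27.00
G1 X0.00 Y0.00
M2 ; end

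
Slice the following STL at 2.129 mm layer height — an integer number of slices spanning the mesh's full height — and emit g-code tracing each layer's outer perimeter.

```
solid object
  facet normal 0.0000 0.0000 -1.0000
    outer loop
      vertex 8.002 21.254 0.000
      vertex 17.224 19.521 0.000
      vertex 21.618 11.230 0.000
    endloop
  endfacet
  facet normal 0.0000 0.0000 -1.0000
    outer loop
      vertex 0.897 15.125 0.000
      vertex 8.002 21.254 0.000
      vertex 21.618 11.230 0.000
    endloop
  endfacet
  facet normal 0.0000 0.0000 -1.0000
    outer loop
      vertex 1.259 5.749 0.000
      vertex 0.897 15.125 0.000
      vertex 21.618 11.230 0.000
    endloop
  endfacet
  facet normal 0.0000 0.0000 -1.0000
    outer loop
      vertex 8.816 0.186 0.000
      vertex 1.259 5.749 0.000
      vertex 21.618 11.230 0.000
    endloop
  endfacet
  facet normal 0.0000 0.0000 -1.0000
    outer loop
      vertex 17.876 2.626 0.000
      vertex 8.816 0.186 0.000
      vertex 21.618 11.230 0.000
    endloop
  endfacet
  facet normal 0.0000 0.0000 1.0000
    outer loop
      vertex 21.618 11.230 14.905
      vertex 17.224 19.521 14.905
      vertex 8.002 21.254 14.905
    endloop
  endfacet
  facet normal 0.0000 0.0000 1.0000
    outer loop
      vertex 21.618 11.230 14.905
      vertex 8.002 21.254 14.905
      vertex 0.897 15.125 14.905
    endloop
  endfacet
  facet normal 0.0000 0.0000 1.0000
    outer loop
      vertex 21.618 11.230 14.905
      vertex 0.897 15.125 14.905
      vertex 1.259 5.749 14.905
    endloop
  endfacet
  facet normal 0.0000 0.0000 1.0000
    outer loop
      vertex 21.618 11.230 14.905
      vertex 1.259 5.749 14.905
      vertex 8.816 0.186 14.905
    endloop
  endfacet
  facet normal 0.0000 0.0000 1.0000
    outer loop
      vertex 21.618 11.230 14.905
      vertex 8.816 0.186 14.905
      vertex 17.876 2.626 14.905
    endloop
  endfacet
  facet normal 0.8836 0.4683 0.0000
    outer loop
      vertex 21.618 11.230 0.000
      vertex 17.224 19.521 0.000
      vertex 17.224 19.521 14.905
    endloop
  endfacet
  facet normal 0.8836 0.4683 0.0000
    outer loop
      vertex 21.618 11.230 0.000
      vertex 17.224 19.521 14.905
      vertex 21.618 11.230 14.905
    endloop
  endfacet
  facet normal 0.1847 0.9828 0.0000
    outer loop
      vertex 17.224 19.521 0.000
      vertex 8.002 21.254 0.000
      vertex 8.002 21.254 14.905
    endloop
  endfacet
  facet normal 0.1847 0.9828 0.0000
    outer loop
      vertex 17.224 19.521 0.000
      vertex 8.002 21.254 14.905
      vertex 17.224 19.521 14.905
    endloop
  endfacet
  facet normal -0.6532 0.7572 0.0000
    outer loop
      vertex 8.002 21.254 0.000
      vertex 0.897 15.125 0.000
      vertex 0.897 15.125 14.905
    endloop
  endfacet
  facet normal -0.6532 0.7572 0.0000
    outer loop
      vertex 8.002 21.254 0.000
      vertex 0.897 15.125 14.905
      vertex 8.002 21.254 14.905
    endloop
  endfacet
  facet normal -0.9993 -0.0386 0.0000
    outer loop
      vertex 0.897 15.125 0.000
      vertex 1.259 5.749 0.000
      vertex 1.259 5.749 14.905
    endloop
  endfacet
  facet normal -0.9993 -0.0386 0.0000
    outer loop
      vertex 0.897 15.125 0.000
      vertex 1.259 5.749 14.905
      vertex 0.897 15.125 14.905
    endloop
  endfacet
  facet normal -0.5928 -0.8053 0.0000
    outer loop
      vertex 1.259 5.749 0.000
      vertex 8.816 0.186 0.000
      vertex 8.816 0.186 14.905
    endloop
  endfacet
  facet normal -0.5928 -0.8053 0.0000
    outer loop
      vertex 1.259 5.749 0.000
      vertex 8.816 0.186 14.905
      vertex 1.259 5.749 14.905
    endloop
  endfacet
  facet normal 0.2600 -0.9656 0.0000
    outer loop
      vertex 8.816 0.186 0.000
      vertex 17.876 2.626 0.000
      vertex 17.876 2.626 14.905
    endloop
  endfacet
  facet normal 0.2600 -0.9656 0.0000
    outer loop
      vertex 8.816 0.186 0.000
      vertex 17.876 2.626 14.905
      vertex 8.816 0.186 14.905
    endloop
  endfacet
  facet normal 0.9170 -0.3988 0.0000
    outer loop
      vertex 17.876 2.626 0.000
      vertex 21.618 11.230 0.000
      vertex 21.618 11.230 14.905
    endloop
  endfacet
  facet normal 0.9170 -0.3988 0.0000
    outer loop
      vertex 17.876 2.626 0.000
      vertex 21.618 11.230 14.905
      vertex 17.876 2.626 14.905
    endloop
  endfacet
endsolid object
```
; perimeter-only toolpath
G21 ; units = mm
G90 ; absolute positioning
G28 ; home
; layer 1
G0 Z2.129
G0 X21.618 Y11.230
G1 X17.224 Y19.521
G1 X8.002 Y21.254
G1 X0.897 Y15.125
G1 X1.259 Y5.749
G1 X8.816 Y0.186
G1 X17.876 Y2.626
G1 X21.618 Y11.230
; layer 2
G0 Z4.259
G0 X21.618 Y11.230
G1 X17.224 Y19.521
G1 X8.002 Y21.254
G1 X0.897 Y15.125
G1 X1.259 Y5.749
G1 X8.816 Y0.186
G1 X17.876 Y2.626
G1 X21.618 Y11.230
; layer 3
G0 Z6.388
G0 X21.618 Y11.230
G1 X17.224 Y19.521
G1 X8.002 Y21.254
G1 X0.897 Y15.125
G1 X1.259 Y5.749
G1 X8.816 Y0.186
G1 X17.876 Y2.626
G1 X21.618 Y11.230
; layer 4
G0 Z8.517
G0 X21.618 Y11.230
G1 X17.224 Y19.521
G1 X8.002 Y21.254
G1 X0.897 Y15.125
G1 X1.259 Y5.749
G1 X8.816 Y0.186
G1 X17.876 Y2.626
G1 X21.618 Y11.230
; layer 5
G0 Z10.646
G0 X21.618 Y11.230
G1 X17.224 Y19.521
G1 X8.002 Y21.254
G1 X0.897 Y15.125
G1 X1.259 Y5.749
G1 X8.816 Y0.186
G1 X17.876 Y2.626
G1 X21.618 Y11.230
; layer 6
G0 Z12.776
G0 X21.618 Y11.230
G1 X17.224 Y19.521
G1 X8.002 Y21.254
G1 X0.897 Y15.125
G1 X1.259 Y5.749
G1 X8.816 Y0.186
G1 X17.876 Y2.626
G1 X21.618 Y11.230
; layer 7
G0 Z14.905
G0 X21.618 Y11.230
G1 X17.224 Y19.521
G1 X8.002 Y21.254
G1 X0.897 Y15.125
G1 X1.259 Y5.749
G1 X8.816 Y0.186
G1 X17.876 Y2.626
G1 X21.618 Y11.230
M2 ; end

The solid is a regular 7-sided prism (a cylinder approximated with 7 flat sides), circumscribed radius ≈ 10.8 mm, height ≈ 14.9 mm. Slicing at Δz = 2.129 mm — 7 equal slices spanning the solid's height, so layer i sits at z = i·h/7 — gives 7 non-empty perimeters. Each is a 7-segment closed polygon; G0 lifts to the layer z and rapids to the start vertex, then G1 traces the edges.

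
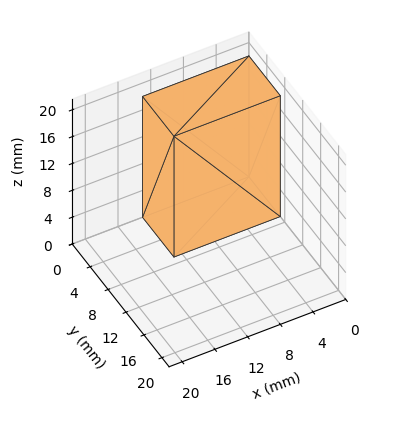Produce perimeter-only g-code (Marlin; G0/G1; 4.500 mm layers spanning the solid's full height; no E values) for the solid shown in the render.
Reading the render: the shape is a rectangular box, roughly 13 × 7 mm footprint and 18 mm tall (dimensions read to the nearest mm from the axis ticks). For the g-code, the solid's height is divided into equal slices at the stated Δz and each level perimeter traced with G1 moves after a G0 lift.

; perimeter-only toolpath
G21 ; units = mm
G90 ; absolute positioning
G28 ; home
; layer 1
G0 Z4.500
G0 X0.000 Y0.000
G1 X13.000 Y0.000
G1 X13.000 Y7.000
G1 X0.000 Y7.000
G1 X0.000 Y0.000
; layer 2
G0 Z9.000
G0 X0.000 Y0.000
G1 X13.000 Y0.000
G1 X13.000 Y7.000
G1 X0.000 Y7.000
G1 X0.000 Y0.000
; layer 3
G0 Z13.500
G0 X0.000 Y0.000
G1 X13.000 Y0.000
G1 X13.000 Y7.000
G1 X0.000 Y7.000
G1 X0.000 Y0.000
; layer 4
G0 Z18.000
G0 X0.000 Y0.000
G1 X13.000 Y0.000
G1 X13.000 Y7.000
G1 X0.000 Y7.000
G1 X0.000 Y0.000
M2 ; end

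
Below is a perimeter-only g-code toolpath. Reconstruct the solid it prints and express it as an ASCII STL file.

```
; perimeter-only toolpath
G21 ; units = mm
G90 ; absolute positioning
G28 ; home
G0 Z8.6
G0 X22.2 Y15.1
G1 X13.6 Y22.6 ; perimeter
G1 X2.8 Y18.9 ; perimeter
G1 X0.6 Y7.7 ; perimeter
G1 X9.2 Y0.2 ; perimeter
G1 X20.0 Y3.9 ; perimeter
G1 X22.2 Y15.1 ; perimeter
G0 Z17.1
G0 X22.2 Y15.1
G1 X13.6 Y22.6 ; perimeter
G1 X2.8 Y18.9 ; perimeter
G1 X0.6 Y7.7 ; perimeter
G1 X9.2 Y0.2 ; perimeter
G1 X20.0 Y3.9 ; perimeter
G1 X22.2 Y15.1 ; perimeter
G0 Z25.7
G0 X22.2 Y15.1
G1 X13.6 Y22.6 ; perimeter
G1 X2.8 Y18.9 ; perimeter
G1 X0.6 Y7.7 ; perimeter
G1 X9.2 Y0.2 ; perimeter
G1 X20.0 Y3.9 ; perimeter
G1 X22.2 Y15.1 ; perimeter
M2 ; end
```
solid part
  facet normal 0.0000 0.0000 -1.0000
    outer loop
      vertex 2.8 18.9 0.0
      vertex 13.6 22.6 0.0
      vertex 22.2 15.1 0.0
    endloop
  endfacet
  facet normal 0.0000 0.0000 -1.0000
    outer loop
      vertex 0.6 7.7 0.0
      vertex 2.8 18.9 0.0
      vertex 22.2 15.1 0.0
    endloop
  endfacet
  facet normal 0.0000 0.0000 -1.0000
    outer loop
      vertex 9.2 0.2 0.0
      vertex 0.6 7.7 0.0
      vertex 22.2 15.1 0.0
    endloop
  endfacet
  facet normal 0.0000 0.0000 -1.0000
    outer loop
      vertex 20.0 3.9 0.0
      vertex 9.2 0.2 0.0
      vertex 22.2 15.1 0.0
    endloop
  endfacet
  facet normal 0.0000 0.0000 1.0000
    outer loop
      vertex 22.2 15.1 25.7
      vertex 13.6 22.6 25.7
      vertex 2.8 18.9 25.7
    endloop
  endfacet
  facet normal 0.0000 0.0000 1.0000
    outer loop
      vertex 22.2 15.1 25.7
      vertex 2.8 18.9 25.7
      vertex 0.6 7.7 25.7
    endloop
  endfacet
  facet normal 0.0000 0.0000 1.0000
    outer loop
      vertex 22.2 15.1 25.7
      vertex 0.6 7.7 25.7
      vertex 9.2 0.2 25.7
    endloop
  endfacet
  facet normal 0.0000 0.0000 1.0000
    outer loop
      vertex 22.2 15.1 25.7
      vertex 9.2 0.2 25.7
      vertex 20.0 3.9 25.7
    endloop
  endfacet
  facet normal 0.6573 0.7537 0.0000
    outer loop
      vertex 22.2 15.1 0.0
      vertex 13.6 22.6 0.0
      vertex 13.6 22.6 25.7
    endloop
  endfacet
  facet normal 0.6573 0.7537 0.0000
    outer loop
      vertex 22.2 15.1 0.0
      vertex 13.6 22.6 25.7
      vertex 22.2 15.1 25.7
    endloop
  endfacet
  facet normal -0.3241 0.9460 0.0000
    outer loop
      vertex 13.6 22.6 0.0
      vertex 2.8 18.9 0.0
      vertex 2.8 18.9 25.7
    endloop
  endfacet
  facet normal -0.3241 0.9460 0.0000
    outer loop
      vertex 13.6 22.6 0.0
      vertex 2.8 18.9 25.7
      vertex 13.6 22.6 25.7
    endloop
  endfacet
  facet normal -0.9812 0.1927 0.0000
    outer loop
      vertex 2.8 18.9 0.0
      vertex 0.6 7.7 0.0
      vertex 0.6 7.7 25.7
    endloop
  endfacet
  facet normal -0.9812 0.1927 0.0000
    outer loop
      vertex 2.8 18.9 0.0
      vertex 0.6 7.7 25.7
      vertex 2.8 18.9 25.7
    endloop
  endfacet
  facet normal -0.6573 -0.7537 0.0000
    outer loop
      vertex 0.6 7.7 0.0
      vertex 9.2 0.2 0.0
      vertex 9.2 0.2 25.7
    endloop
  endfacet
  facet normal -0.6573 -0.7537 0.0000
    outer loop
      vertex 0.6 7.7 0.0
      vertex 9.2 0.2 25.7
      vertex 0.6 7.7 25.7
    endloop
  endfacet
  facet normal 0.3241 -0.9460 0.0000
    outer loop
      vertex 9.2 0.2 0.0
      vertex 20.0 3.9 0.0
      vertex 20.0 3.9 25.7
    endloop
  endfacet
  facet normal 0.3241 -0.9460 0.0000
    outer loop
      vertex 9.2 0.2 0.0
      vertex 20.0 3.9 25.7
      vertex 9.2 0.2 25.7
    endloop
  endfacet
  facet normal 0.9812 -0.1927 0.0000
    outer loop
      vertex 20.0 3.9 0.0
      vertex 22.2 15.1 0.0
      vertex 22.2 15.1 25.7
    endloop
  endfacet
  facet normal 0.9812 -0.1927 0.0000
    outer loop
      vertex 20.0 3.9 0.0
      vertex 22.2 15.1 25.7
      vertex 20.0 3.9 25.7
    endloop
  endfacet
endsolid part

The G0 Z moves step by Δz≈8.6 mm. Every layer's G1 loop is the same polygon, so the solid is a straight extrusion of it from z=0 to z≈25.7. Closing with flat bottom and top caps and triangulating gives 20 facets — a regular 6-sided prism (a cylinder approximated with 6 flat sides), circumscribed radius ≈ 11.4 mm, height ≈ 25.7 mm.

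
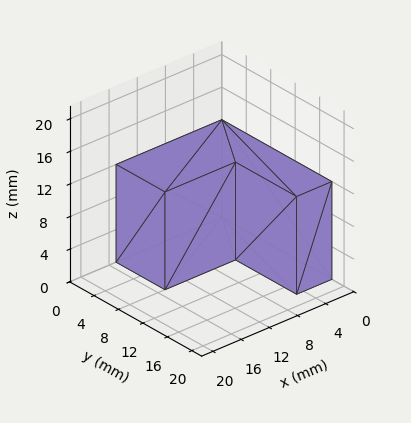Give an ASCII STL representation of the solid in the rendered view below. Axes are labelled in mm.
Reading the render: the shape is an L-shaped prism: outer 15 × 18 mm, arm thicknesses ≈ 8 mm (horizontal) and 5 mm (vertical), extruded 12 mm in z (dimensions read to the nearest mm from the axis ticks). For the STL, each face is triangulated and given an outward normal.

solid part
  facet normal 0.0000 0.0000 -1.0000
    outer loop
      vertex 15.000 8.000 0.000
      vertex 15.000 0.000 0.000
      vertex 0.000 0.000 0.000
    endloop
  endfacet
  facet normal 0.0000 0.0000 -1.0000
    outer loop
      vertex 5.000 8.000 0.000
      vertex 15.000 8.000 0.000
      vertex 0.000 0.000 0.000
    endloop
  endfacet
  facet normal 0.0000 0.0000 -1.0000
    outer loop
      vertex 5.000 18.000 0.000
      vertex 5.000 8.000 0.000
      vertex 0.000 0.000 0.000
    endloop
  endfacet
  facet normal 0.0000 0.0000 -1.0000
    outer loop
      vertex 0.000 18.000 0.000
      vertex 5.000 18.000 0.000
      vertex 0.000 0.000 0.000
    endloop
  endfacet
  facet normal 0.0000 0.0000 1.0000
    outer loop
      vertex 0.000 0.000 12.000
      vertex 15.000 0.000 12.000
      vertex 15.000 8.000 12.000
    endloop
  endfacet
  facet normal 0.0000 0.0000 1.0000
    outer loop
      vertex 0.000 0.000 12.000
      vertex 15.000 8.000 12.000
      vertex 5.000 8.000 12.000
    endloop
  endfacet
  facet normal 0.0000 0.0000 1.0000
    outer loop
      vertex 0.000 0.000 12.000
      vertex 5.000 8.000 12.000
      vertex 5.000 18.000 12.000
    endloop
  endfacet
  facet normal 0.0000 0.0000 1.0000
    outer loop
      vertex 0.000 0.000 12.000
      vertex 5.000 18.000 12.000
      vertex 0.000 18.000 12.000
    endloop
  endfacet
  facet normal 0.0000 -1.0000 0.0000
    outer loop
      vertex 0.000 0.000 0.000
      vertex 15.000 0.000 0.000
      vertex 15.000 0.000 12.000
    endloop
  endfacet
  facet normal 0.0000 -1.0000 0.0000
    outer loop
      vertex 0.000 0.000 0.000
      vertex 15.000 0.000 12.000
      vertex 0.000 0.000 12.000
    endloop
  endfacet
  facet normal 1.0000 0.0000 0.0000
    outer loop
      vertex 15.000 0.000 0.000
      vertex 15.000 8.000 0.000
      vertex 15.000 8.000 12.000
    endloop
  endfacet
  facet normal 1.0000 0.0000 0.0000
    outer loop
      vertex 15.000 0.000 0.000
      vertex 15.000 8.000 12.000
      vertex 15.000 0.000 12.000
    endloop
  endfacet
  facet normal 0.0000 1.0000 0.0000
    outer loop
      vertex 15.000 8.000 0.000
      vertex 5.000 8.000 0.000
      vertex 5.000 8.000 12.000
    endloop
  endfacet
  facet normal 0.0000 1.0000 0.0000
    outer loop
      vertex 15.000 8.000 0.000
      vertex 5.000 8.000 12.000
      vertex 15.000 8.000 12.000
    endloop
  endfacet
  facet normal 1.0000 0.0000 0.0000
    outer loop
      vertex 5.000 8.000 0.000
      vertex 5.000 18.000 0.000
      vertex 5.000 18.000 12.000
    endloop
  endfacet
  facet normal 1.0000 0.0000 0.0000
    outer loop
      vertex 5.000 8.000 0.000
      vertex 5.000 18.000 12.000
      vertex 5.000 8.000 12.000
    endloop
  endfacet
  facet normal 0.0000 1.0000 0.0000
    outer loop
      vertex 5.000 18.000 0.000
      vertex 0.000 18.000 0.000
      vertex 0.000 18.000 12.000
    endloop
  endfacet
  facet normal 0.0000 1.0000 0.0000
    outer loop
      vertex 5.000 18.000 0.000
      vertex 0.000 18.000 12.000
      vertex 5.000 18.000 12.000
    endloop
  endfacet
  facet normal -1.0000 0.0000 0.0000
    outer loop
      vertex 0.000 18.000 0.000
      vertex 0.000 0.000 0.000
      vertex 0.000 0.000 12.000
    endloop
  endfacet
  facet normal -1.0000 0.0000 0.0000
    outer loop
      vertex 0.000 18.000 0.000
      vertex 0.000 0.000 12.000
      vertex 0.000 18.000 12.000
    endloop
  endfacet
endsolid part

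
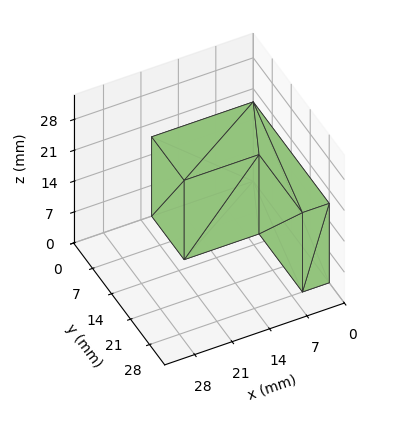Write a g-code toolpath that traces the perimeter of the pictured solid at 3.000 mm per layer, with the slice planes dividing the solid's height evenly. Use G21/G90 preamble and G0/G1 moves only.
Reading the render: the shape is an L-shaped prism: outer 19 × 28 mm, arm thicknesses ≈ 12 mm (horizontal) and 5 mm (vertical), extruded 18 mm in z (dimensions read to the nearest mm from the axis ticks). For the g-code, the solid's height is divided into equal slices at the stated Δz and each level perimeter traced with G1 moves after a G0 lift.

; perimeter-only toolpath
G21 ; units = mm
G90 ; absolute positioning
G28 ; home
; layer 1
G0 Z3.000
G0 X0.000 Y0.000
G1 X19.000 Y0.000
G1 X19.000 Y12.000
G1 X5.000 Y12.000
G1 X5.000 Y28.000
G1 X0.000 Y28.000
G1 X0.000 Y0.000
; layer 2
G0 Z6.000
G0 X0.000 Y0.000
G1 X19.000 Y0.000
G1 X19.000 Y12.000
G1 X5.000 Y12.000
G1 X5.000 Y28.000
G1 X0.000 Y28.000
G1 X0.000 Y0.000
; layer 3
G0 Z9.000
G0 X0.000 Y0.000
G1 X19.000 Y0.000
G1 X19.000 Y12.000
G1 X5.000 Y12.000
G1 X5.000 Y28.000
G1 X0.000 Y28.000
G1 X0.000 Y0.000
; layer 4
G0 Z12.000
G0 X0.000 Y0.000
G1 X19.000 Y0.000
G1 X19.000 Y12.000
G1 X5.000 Y12.000
G1 X5.000 Y28.000
G1 X0.000 Y28.000
G1 X0.000 Y0.000
; layer 5
G0 Z15.000
G0 X0.000 Y0.000
G1 X19.000 Y0.000
G1 X19.000 Y12.000
G1 X5.000 Y12.000
G1 X5.000 Y28.000
G1 X0.000 Y28.000
G1 X0.000 Y0.000
; layer 6
G0 Z18.000
G0 X0.000 Y0.000
G1 X19.000 Y0.000
G1 X19.000 Y12.000
G1 X5.000 Y12.000
G1 X5.000 Y28.000
G1 X0.000 Y28.000
G1 X0.000 Y0.000
M2 ; end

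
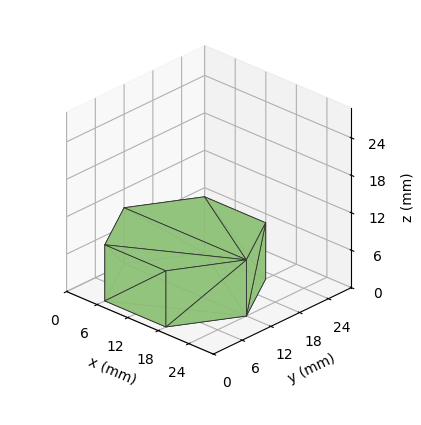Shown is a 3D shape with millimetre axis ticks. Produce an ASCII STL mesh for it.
Reading the render: the shape is a regular 6-sided prism (a cylinder approximated with 6 flat sides), circumscribed radius ≈ 12 mm, height ≈ 9 mm (dimensions read to the nearest mm from the axis ticks). For the STL, each face is triangulated and given an outward normal.

solid part
  facet normal 0.0000 0.0000 -1.0000
    outer loop
      vertex 6.0 22.4 0.0
      vertex 18.0 22.4 0.0
      vertex 24.0 12.0 0.0
    endloop
  endfacet
  facet normal 0.0000 0.0000 -1.0000
    outer loop
      vertex 0.0 12.0 0.0
      vertex 6.0 22.4 0.0
      vertex 24.0 12.0 0.0
    endloop
  endfacet
  facet normal 0.0000 0.0000 -1.0000
    outer loop
      vertex 6.0 1.6 0.0
      vertex 0.0 12.0 0.0
      vertex 24.0 12.0 0.0
    endloop
  endfacet
  facet normal 0.0000 0.0000 -1.0000
    outer loop
      vertex 18.0 1.6 0.0
      vertex 6.0 1.6 0.0
      vertex 24.0 12.0 0.0
    endloop
  endfacet
  facet normal 0.0000 0.0000 1.0000
    outer loop
      vertex 24.0 12.0 9.0
      vertex 18.0 22.4 9.0
      vertex 6.0 22.4 9.0
    endloop
  endfacet
  facet normal 0.0000 0.0000 1.0000
    outer loop
      vertex 24.0 12.0 9.0
      vertex 6.0 22.4 9.0
      vertex 0.0 12.0 9.0
    endloop
  endfacet
  facet normal 0.0000 0.0000 1.0000
    outer loop
      vertex 24.0 12.0 9.0
      vertex 0.0 12.0 9.0
      vertex 6.0 1.6 9.0
    endloop
  endfacet
  facet normal 0.0000 0.0000 1.0000
    outer loop
      vertex 24.0 12.0 9.0
      vertex 6.0 1.6 9.0
      vertex 18.0 1.6 9.0
    endloop
  endfacet
  facet normal 0.8662 0.4997 0.0000
    outer loop
      vertex 24.0 12.0 0.0
      vertex 18.0 22.4 0.0
      vertex 18.0 22.4 9.0
    endloop
  endfacet
  facet normal 0.8662 0.4997 0.0000
    outer loop
      vertex 24.0 12.0 0.0
      vertex 18.0 22.4 9.0
      vertex 24.0 12.0 9.0
    endloop
  endfacet
  facet normal 0.0000 1.0000 0.0000
    outer loop
      vertex 18.0 22.4 0.0
      vertex 6.0 22.4 0.0
      vertex 6.0 22.4 9.0
    endloop
  endfacet
  facet normal 0.0000 1.0000 0.0000
    outer loop
      vertex 18.0 22.4 0.0
      vertex 6.0 22.4 9.0
      vertex 18.0 22.4 9.0
    endloop
  endfacet
  facet normal -0.8662 0.4997 0.0000
    outer loop
      vertex 6.0 22.4 0.0
      vertex 0.0 12.0 0.0
      vertex 0.0 12.0 9.0
    endloop
  endfacet
  facet normal -0.8662 0.4997 0.0000
    outer loop
      vertex 6.0 22.4 0.0
      vertex 0.0 12.0 9.0
      vertex 6.0 22.4 9.0
    endloop
  endfacet
  facet normal -0.8662 -0.4997 0.0000
    outer loop
      vertex 0.0 12.0 0.0
      vertex 6.0 1.6 0.0
      vertex 6.0 1.6 9.0
    endloop
  endfacet
  facet normal -0.8662 -0.4997 0.0000
    outer loop
      vertex 0.0 12.0 0.0
      vertex 6.0 1.6 9.0
      vertex 0.0 12.0 9.0
    endloop
  endfacet
  facet normal 0.0000 -1.0000 0.0000
    outer loop
      vertex 6.0 1.6 0.0
      vertex 18.0 1.6 0.0
      vertex 18.0 1.6 9.0
    endloop
  endfacet
  facet normal 0.0000 -1.0000 0.0000
    outer loop
      vertex 6.0 1.6 0.0
      vertex 18.0 1.6 9.0
      vertex 6.0 1.6 9.0
    endloop
  endfacet
  facet normal 0.8662 -0.4997 0.0000
    outer loop
      vertex 18.0 1.6 0.0
      vertex 24.0 12.0 0.0
      vertex 24.0 12.0 9.0
    endloop
  endfacet
  facet normal 0.8662 -0.4997 0.0000
    outer loop
      vertex 18.0 1.6 0.0
      vertex 24.0 12.0 9.0
      vertex 18.0 1.6 9.0
    endloop
  endfacet
endsolid part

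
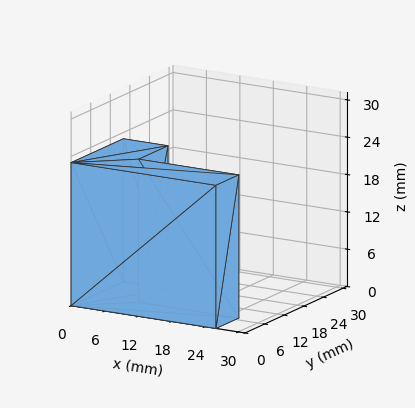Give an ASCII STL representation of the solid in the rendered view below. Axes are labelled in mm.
Reading the render: the shape is an L-shaped prism: outer 26 × 16 mm, arm thicknesses ≈ 7 mm (horizontal) and 8 mm (vertical), extruded 23 mm in z (dimensions read to the nearest mm from the axis ticks). For the STL, each face is triangulated and given an outward normal.

solid part
  facet normal 0.0000 0.0000 -1.0000
    outer loop
      vertex 26.000 7.000 0.000
      vertex 26.000 0.000 0.000
      vertex 0.000 0.000 0.000
    endloop
  endfacet
  facet normal 0.0000 0.0000 -1.0000
    outer loop
      vertex 8.000 7.000 0.000
      vertex 26.000 7.000 0.000
      vertex 0.000 0.000 0.000
    endloop
  endfacet
  facet normal 0.0000 0.0000 -1.0000
    outer loop
      vertex 8.000 16.000 0.000
      vertex 8.000 7.000 0.000
      vertex 0.000 0.000 0.000
    endloop
  endfacet
  facet normal 0.0000 0.0000 -1.0000
    outer loop
      vertex 0.000 16.000 0.000
      vertex 8.000 16.000 0.000
      vertex 0.000 0.000 0.000
    endloop
  endfacet
  facet normal 0.0000 0.0000 1.0000
    outer loop
      vertex 0.000 0.000 23.000
      vertex 26.000 0.000 23.000
      vertex 26.000 7.000 23.000
    endloop
  endfacet
  facet normal 0.0000 0.0000 1.0000
    outer loop
      vertex 0.000 0.000 23.000
      vertex 26.000 7.000 23.000
      vertex 8.000 7.000 23.000
    endloop
  endfacet
  facet normal 0.0000 0.0000 1.0000
    outer loop
      vertex 0.000 0.000 23.000
      vertex 8.000 7.000 23.000
      vertex 8.000 16.000 23.000
    endloop
  endfacet
  facet normal 0.0000 0.0000 1.0000
    outer loop
      vertex 0.000 0.000 23.000
      vertex 8.000 16.000 23.000
      vertex 0.000 16.000 23.000
    endloop
  endfacet
  facet normal 0.0000 -1.0000 0.0000
    outer loop
      vertex 0.000 0.000 0.000
      vertex 26.000 0.000 0.000
      vertex 26.000 0.000 23.000
    endloop
  endfacet
  facet normal 0.0000 -1.0000 0.0000
    outer loop
      vertex 0.000 0.000 0.000
      vertex 26.000 0.000 23.000
      vertex 0.000 0.000 23.000
    endloop
  endfacet
  facet normal 1.0000 0.0000 0.0000
    outer loop
      vertex 26.000 0.000 0.000
      vertex 26.000 7.000 0.000
      vertex 26.000 7.000 23.000
    endloop
  endfacet
  facet normal 1.0000 0.0000 0.0000
    outer loop
      vertex 26.000 0.000 0.000
      vertex 26.000 7.000 23.000
      vertex 26.000 0.000 23.000
    endloop
  endfacet
  facet normal 0.0000 1.0000 0.0000
    outer loop
      vertex 26.000 7.000 0.000
      vertex 8.000 7.000 0.000
      vertex 8.000 7.000 23.000
    endloop
  endfacet
  facet normal 0.0000 1.0000 0.0000
    outer loop
      vertex 26.000 7.000 0.000
      vertex 8.000 7.000 23.000
      vertex 26.000 7.000 23.000
    endloop
  endfacet
  facet normal 1.0000 0.0000 0.0000
    outer loop
      vertex 8.000 7.000 0.000
      vertex 8.000 16.000 0.000
      vertex 8.000 16.000 23.000
    endloop
  endfacet
  facet normal 1.0000 0.0000 0.0000
    outer loop
      vertex 8.000 7.000 0.000
      vertex 8.000 16.000 23.000
      vertex 8.000 7.000 23.000
    endloop
  endfacet
  facet normal 0.0000 1.0000 0.0000
    outer loop
      vertex 8.000 16.000 0.000
      vertex 0.000 16.000 0.000
      vertex 0.000 16.000 23.000
    endloop
  endfacet
  facet normal 0.0000 1.0000 0.0000
    outer loop
      vertex 8.000 16.000 0.000
      vertex 0.000 16.000 23.000
      vertex 8.000 16.000 23.000
    endloop
  endfacet
  facet normal -1.0000 0.0000 0.0000
    outer loop
      vertex 0.000 16.000 0.000
      vertex 0.000 0.000 0.000
      vertex 0.000 0.000 23.000
    endloop
  endfacet
  facet normal -1.0000 0.0000 0.0000
    outer loop
      vertex 0.000 16.000 0.000
      vertex 0.000 0.000 23.000
      vertex 0.000 16.000 23.000
    endloop
  endfacet
endsolid part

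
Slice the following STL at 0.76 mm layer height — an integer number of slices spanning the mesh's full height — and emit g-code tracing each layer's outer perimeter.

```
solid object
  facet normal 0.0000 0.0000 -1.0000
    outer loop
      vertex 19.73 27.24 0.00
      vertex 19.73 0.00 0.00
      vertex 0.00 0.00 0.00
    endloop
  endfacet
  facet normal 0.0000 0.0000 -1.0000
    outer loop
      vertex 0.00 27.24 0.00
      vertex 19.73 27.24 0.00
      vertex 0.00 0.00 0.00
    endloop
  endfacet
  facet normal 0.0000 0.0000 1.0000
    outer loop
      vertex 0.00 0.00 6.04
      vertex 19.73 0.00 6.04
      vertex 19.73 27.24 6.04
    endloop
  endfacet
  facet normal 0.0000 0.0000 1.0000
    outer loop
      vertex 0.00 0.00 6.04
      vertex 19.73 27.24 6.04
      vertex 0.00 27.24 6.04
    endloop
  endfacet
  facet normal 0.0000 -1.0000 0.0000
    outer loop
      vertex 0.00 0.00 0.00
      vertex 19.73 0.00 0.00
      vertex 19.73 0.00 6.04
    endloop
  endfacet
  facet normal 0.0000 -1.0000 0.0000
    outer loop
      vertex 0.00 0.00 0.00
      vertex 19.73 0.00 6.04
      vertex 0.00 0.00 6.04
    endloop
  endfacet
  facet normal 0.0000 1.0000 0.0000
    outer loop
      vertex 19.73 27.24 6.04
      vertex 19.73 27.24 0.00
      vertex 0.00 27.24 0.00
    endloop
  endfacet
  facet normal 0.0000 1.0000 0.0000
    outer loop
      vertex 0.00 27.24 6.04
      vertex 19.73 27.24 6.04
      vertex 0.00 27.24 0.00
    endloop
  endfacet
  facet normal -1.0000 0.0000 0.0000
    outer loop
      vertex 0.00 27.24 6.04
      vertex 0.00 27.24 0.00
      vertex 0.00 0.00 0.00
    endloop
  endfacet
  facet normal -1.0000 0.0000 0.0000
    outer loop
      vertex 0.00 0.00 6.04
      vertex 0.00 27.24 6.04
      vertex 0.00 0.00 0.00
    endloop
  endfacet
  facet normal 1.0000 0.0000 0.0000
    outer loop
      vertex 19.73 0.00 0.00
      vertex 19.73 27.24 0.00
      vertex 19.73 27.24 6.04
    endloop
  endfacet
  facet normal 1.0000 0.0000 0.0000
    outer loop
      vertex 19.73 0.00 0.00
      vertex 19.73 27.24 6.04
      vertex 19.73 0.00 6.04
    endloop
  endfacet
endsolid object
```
; perimeter-only toolpath
G21 ; units = mm
G90 ; absolute positioning
G28 ; home
; layer 1
G0 Z0.76
G0 X0.00 Y0.00
G1 X19.73 Y0.00
G1 X19.73 Y27.24
G1 X0.00 Y27.24
G1 X0.00 Y0.00
; layer 2
G0 Z1.51
G0 X0.00 Y0.00
G1 X19.73 Y0.00
G1 X19.73 Y27.24
G1 X0.00 Y27.24
G1 X0.00 Y0.00
; layer 3
G0 Z2.27
G0 X0.00 Y0.00
G1 X19.73 Y0.00
G1 X19.73 Y27.24
G1 X0.00 Y27.24
G1 X0.00 Y0.00
; layer 4
G0 Z3.02
G0 X0.00 Y0.00
G1 X19.73 Y0.00
G1 X19.73 Y27.24
G1 X0.00 Y27.24
G1 X0.00 Y0.00
; layer 5
G0 Z3.77
G0 X0.00 Y0.00
G1 X19.73 Y0.00
G1 X19.73 Y27.24
G1 X0.00 Y27.24
G1 X0.00 Y0.00
; layer 6
G0 Z4.53
G0 X0.00 Y0.00
G1 X19.73 Y0.00
G1 X19.73 Y27.24
G1 X0.00 Y27.24
G1 X0.00 Y0.00
; layer 7
G0 Z5.29
G0 X0.00 Y0.00
G1 X19.73 Y0.00
G1 X19.73 Y27.24
G1 X0.00 Y27.24
G1 X0.00 Y0.00
; layer 8
G0 Z6.04
G0 X0.00 Y0.00
G1 X19.73 Y0.00
G1 X19.73 Y27.24
G1 X0.00 Y27.24
G1 X0.00 Y0.00
M2 ; end

The solid is a rectangular box, roughly 19.7 × 27.2 mm footprint and 6.04 mm tall. Slicing at Δz = 0.76 mm — 8 equal slices spanning the solid's height, so layer i sits at z = i·h/8 — gives 8 non-empty perimeters. Each is a 4-segment closed polygon; G0 lifts to the layer z and rapids to the start vertex, then G1 traces the edges.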